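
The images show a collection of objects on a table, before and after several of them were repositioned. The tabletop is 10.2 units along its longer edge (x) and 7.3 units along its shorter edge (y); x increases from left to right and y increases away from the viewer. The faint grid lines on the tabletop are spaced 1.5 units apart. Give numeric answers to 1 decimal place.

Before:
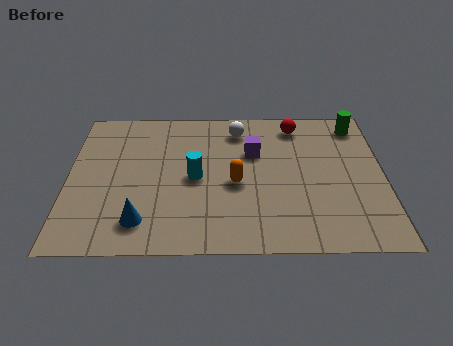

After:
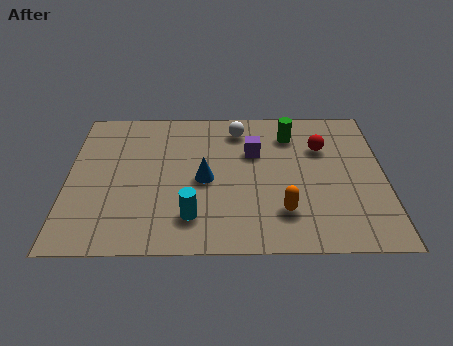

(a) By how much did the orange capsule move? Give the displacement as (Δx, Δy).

(1.5, -1.4)

From the two frames, the orange capsule sits at roughly (5.4, 3.2) before and (6.9, 1.8) after.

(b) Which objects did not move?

the purple cube and the white sphere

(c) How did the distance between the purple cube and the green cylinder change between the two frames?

-2.2

They were about 3.7 units apart before and 1.5 after — 2.2 units closer together.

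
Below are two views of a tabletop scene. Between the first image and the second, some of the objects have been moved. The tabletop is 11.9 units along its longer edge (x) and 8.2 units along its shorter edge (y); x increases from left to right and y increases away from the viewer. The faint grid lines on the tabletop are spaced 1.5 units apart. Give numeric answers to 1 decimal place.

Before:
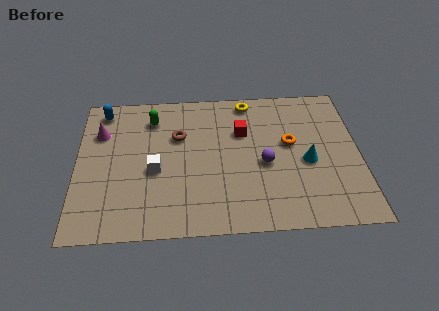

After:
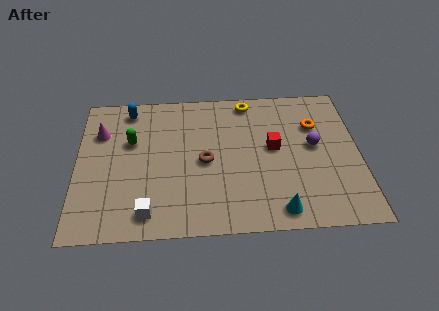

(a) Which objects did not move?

the magenta cone and the yellow torus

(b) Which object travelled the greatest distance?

the cyan cone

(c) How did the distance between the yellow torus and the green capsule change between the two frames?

+1.2

They were about 4.2 units apart before and 5.4 after — 1.2 units further apart.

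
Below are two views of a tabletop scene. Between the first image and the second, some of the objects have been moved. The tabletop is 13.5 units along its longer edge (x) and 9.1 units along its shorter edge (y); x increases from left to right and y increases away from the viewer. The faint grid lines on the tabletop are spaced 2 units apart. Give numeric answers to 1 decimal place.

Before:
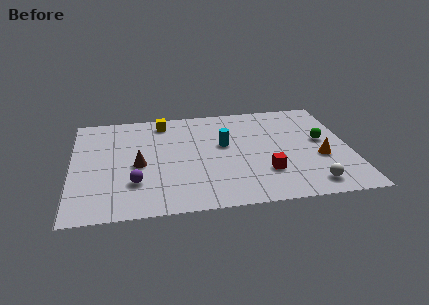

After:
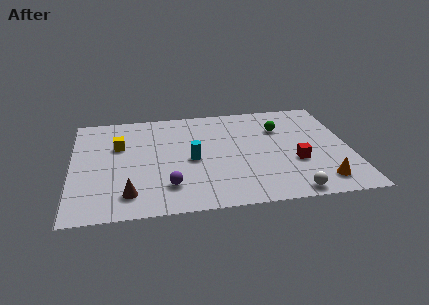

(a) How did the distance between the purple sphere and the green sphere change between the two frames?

-2.4

Before: roughly 9.5 units apart; after: 7.1. That's 2.4 units closer together.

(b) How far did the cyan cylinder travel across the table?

1.9

The cyan cylinder was near (7.4, 5.3) before and (5.8, 4.2) after, so it travelled √(1.6² + 1.1²) ≈ 1.9 units.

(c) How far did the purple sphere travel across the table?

1.7

The purple sphere was near (3.0, 2.6) before and (4.6, 2.1) after, so it travelled √(1.6² + 0.5²) ≈ 1.7 units.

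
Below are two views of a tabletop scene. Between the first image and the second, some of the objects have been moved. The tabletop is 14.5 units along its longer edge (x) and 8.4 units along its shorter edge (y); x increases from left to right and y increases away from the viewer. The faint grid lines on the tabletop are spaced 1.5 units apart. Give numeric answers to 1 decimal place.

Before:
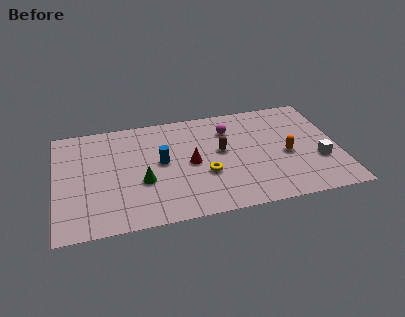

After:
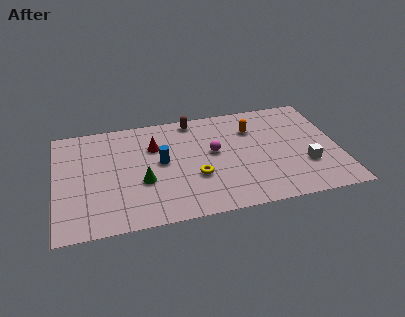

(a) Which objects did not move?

the green cone and the blue cylinder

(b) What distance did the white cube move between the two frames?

0.7

The white cube was near (13.4, 2.9) before and (12.7, 2.7) after, so it travelled √(0.7² + 0.2²) ≈ 0.7 units.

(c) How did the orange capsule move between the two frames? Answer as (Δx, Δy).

(-1.6, 2.4)

The orange capsule was at about (11.8, 3.7) and moved to about (10.2, 6.1).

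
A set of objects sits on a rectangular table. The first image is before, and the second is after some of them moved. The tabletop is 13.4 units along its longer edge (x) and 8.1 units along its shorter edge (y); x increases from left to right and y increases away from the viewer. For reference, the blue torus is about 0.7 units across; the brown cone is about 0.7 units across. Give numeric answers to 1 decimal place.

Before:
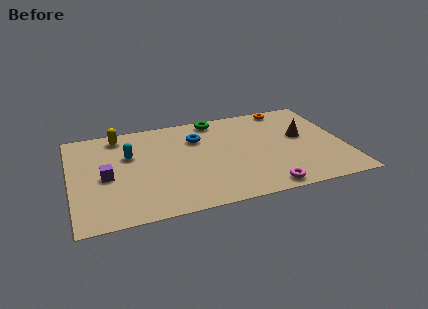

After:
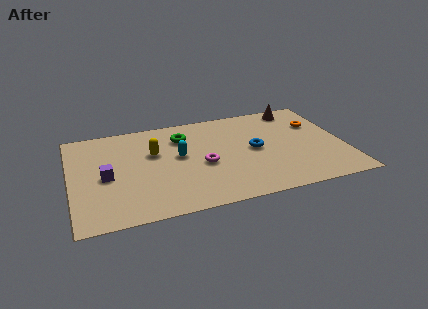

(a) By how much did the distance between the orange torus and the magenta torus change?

-0.6

The distance was about 6.7 in the first image and 6.1 in the second, so they moved 0.6 units closer together.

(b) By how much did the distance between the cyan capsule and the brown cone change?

-1.9

They were about 8.5 units apart before and 6.6 after — 1.9 units closer together.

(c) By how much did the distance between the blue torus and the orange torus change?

-1.3

The distance was about 4.8 in the first image and 3.5 in the second, so they moved 1.3 units closer together.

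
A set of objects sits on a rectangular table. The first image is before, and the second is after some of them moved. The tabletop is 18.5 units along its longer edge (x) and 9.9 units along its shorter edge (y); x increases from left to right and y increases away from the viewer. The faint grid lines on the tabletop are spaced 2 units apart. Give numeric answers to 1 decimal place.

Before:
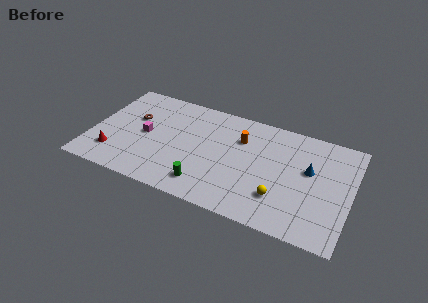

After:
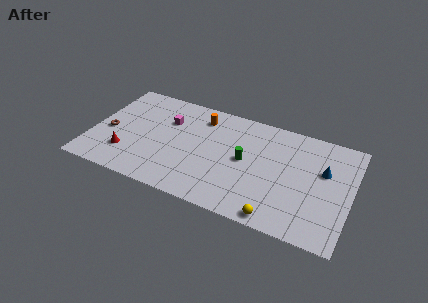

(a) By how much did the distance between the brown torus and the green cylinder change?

+2.6

They were about 7.2 units apart before and 9.8 after — 2.6 units further apart.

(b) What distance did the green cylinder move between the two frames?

4.1

The green cylinder was near (8.5, 1.8) before and (11.0, 5.1) after, so it travelled √(2.5² + 3.3²) ≈ 4.1 units.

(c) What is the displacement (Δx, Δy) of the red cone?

(0.9, 0.3)

From the two frames, the red cone sits at roughly (1.8, 2.3) before and (2.7, 2.6) after.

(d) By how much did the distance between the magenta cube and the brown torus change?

+3.1

They were about 1.6 units apart before and 4.7 after — 3.1 units further apart.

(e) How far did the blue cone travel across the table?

1.0

The blue cone was near (15.5, 5.9) before and (16.5, 6.2) after, so it travelled √(1.0² + 0.3²) ≈ 1.0 units.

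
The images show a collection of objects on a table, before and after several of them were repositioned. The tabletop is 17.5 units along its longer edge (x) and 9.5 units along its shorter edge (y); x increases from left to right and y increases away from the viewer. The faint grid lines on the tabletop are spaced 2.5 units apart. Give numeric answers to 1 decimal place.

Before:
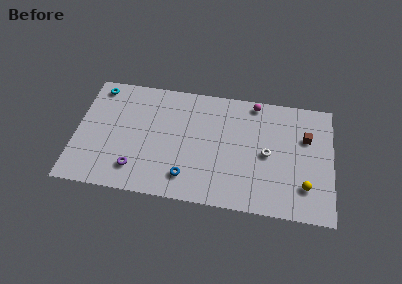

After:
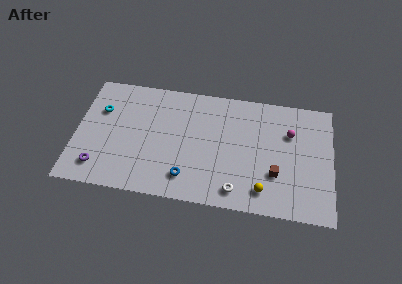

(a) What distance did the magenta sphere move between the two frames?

3.3

The magenta sphere was near (12.1, 8.6) before and (14.6, 6.5) after, so it travelled √(2.5² + 2.1²) ≈ 3.3 units.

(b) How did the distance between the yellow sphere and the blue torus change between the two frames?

-2.8

Before: roughly 8.0 units apart; after: 5.2. That's 2.8 units closer together.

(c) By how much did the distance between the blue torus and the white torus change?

-2.6

They were about 6.0 units apart before and 3.4 after — 2.6 units closer together.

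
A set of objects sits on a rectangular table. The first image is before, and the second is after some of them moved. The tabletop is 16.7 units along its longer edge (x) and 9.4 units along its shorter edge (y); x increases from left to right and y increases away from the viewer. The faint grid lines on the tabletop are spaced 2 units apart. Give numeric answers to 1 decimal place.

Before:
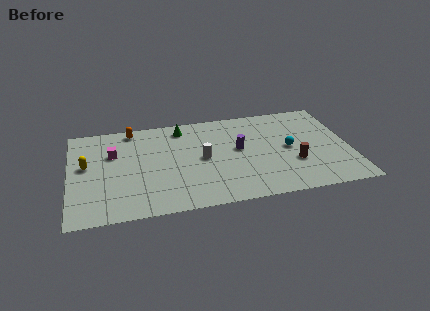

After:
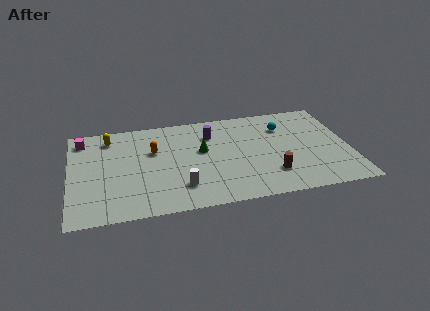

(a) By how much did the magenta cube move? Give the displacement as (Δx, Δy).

(-1.8, 1.7)

The magenta cube was at about (2.6, 6.2) and moved to about (0.8, 7.9).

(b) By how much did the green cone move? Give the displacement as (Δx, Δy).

(1.1, -2.5)

The green cone started near (6.8, 8.0) and ended near (7.9, 5.5).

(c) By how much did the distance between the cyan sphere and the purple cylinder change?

+1.4

The distance was about 3.0 in the first image and 4.4 in the second, so they moved 1.4 units further apart.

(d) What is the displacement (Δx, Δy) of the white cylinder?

(-1.4, -2.5)

The white cylinder started near (7.9, 4.7) and ended near (6.5, 2.2).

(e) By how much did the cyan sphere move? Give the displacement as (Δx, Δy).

(-0.2, 2.2)

The cyan sphere was at about (13.1, 4.7) and moved to about (12.9, 6.9).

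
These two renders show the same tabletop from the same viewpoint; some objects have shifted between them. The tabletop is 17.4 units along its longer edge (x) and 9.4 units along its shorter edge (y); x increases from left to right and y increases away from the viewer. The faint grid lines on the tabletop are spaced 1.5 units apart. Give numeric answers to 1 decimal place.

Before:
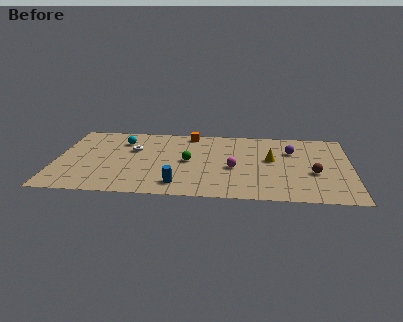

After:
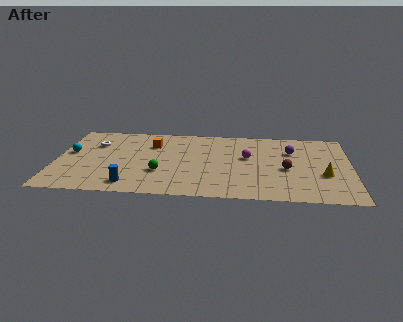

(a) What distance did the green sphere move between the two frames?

2.3

The green sphere moved from about (7.8, 4.7) to (6.2, 3.1), a distance of √(1.6² + 1.6²) ≈ 2.3.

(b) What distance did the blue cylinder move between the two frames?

2.8

From (7.3, 1.6) to (4.5, 1.4), the blue cylinder covered √(2.8² + 0.2²) ≈ 2.8 units.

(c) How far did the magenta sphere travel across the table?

1.7

From (10.5, 4.0) to (11.3, 5.5), the magenta sphere covered √(0.8² + 1.5²) ≈ 1.7 units.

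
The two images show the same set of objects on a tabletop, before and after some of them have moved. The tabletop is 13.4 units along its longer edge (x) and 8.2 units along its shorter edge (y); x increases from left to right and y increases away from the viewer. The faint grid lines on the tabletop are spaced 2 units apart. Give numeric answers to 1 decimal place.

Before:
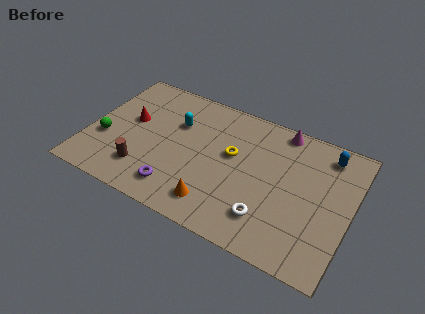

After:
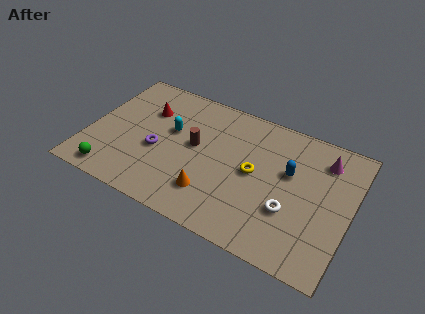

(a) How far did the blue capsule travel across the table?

2.5

From (11.9, 6.9) to (10.2, 5.0), the blue capsule covered √(1.7² + 1.9²) ≈ 2.5 units.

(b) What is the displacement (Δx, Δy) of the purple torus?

(-1.3, 1.9)

The purple torus was at about (4.9, 1.5) and moved to about (3.6, 3.4).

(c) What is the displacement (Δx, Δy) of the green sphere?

(0.7, -2.0)

The green sphere started near (0.9, 3.0) and ended near (1.6, 1.0).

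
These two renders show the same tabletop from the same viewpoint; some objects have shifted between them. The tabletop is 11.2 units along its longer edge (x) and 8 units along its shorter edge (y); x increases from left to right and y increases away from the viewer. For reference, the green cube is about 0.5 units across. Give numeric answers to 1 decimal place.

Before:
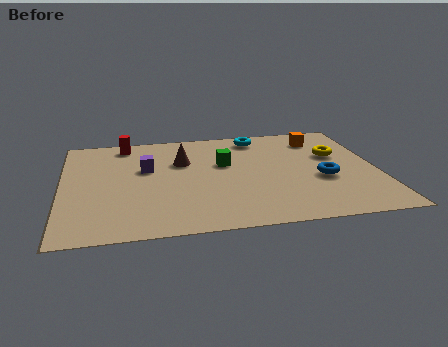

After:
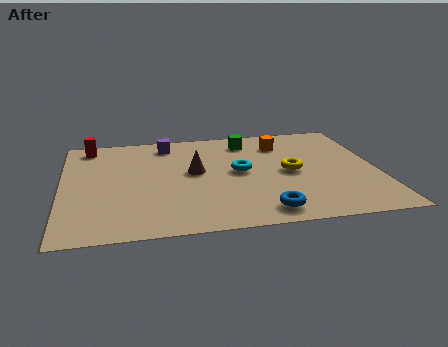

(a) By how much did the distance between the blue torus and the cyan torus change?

-1.1

They were about 4.3 units apart before and 3.2 after — 1.1 units closer together.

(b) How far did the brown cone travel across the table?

1.0

From (4.3, 5.3) to (4.7, 4.4), the brown cone covered √(0.4² + 0.9²) ≈ 1.0 units.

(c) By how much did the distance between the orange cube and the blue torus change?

+2.0

They were about 3.2 units apart before and 5.2 after — 2.0 units further apart.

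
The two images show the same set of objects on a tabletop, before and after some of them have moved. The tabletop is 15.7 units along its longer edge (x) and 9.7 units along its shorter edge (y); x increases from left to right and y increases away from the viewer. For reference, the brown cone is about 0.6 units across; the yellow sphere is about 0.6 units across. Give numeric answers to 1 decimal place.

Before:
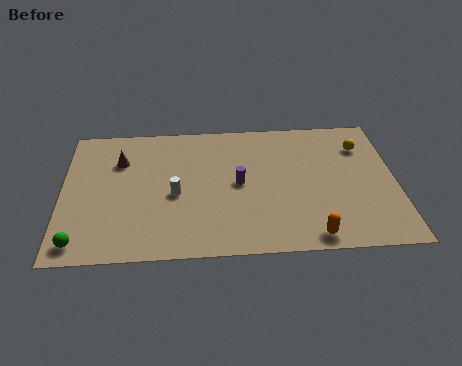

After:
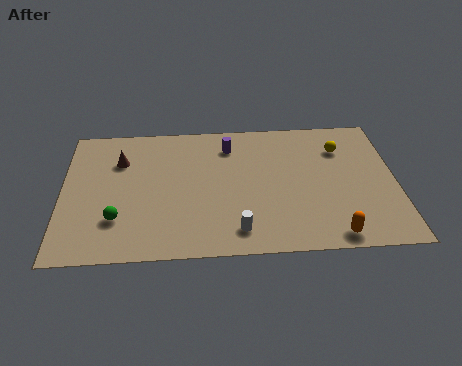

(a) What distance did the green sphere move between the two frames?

2.3

From (0.9, 1.2) to (2.6, 2.7), the green sphere covered √(1.7² + 1.5²) ≈ 2.3 units.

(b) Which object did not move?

the brown cone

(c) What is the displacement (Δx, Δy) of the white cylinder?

(2.9, -2.7)

The white cylinder was at about (5.3, 4.3) and moved to about (8.2, 1.6).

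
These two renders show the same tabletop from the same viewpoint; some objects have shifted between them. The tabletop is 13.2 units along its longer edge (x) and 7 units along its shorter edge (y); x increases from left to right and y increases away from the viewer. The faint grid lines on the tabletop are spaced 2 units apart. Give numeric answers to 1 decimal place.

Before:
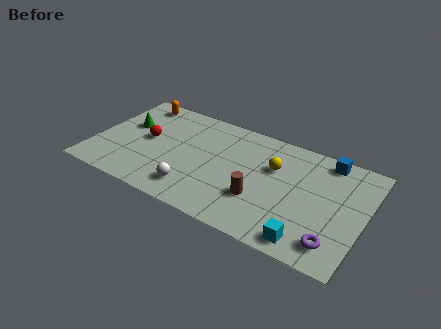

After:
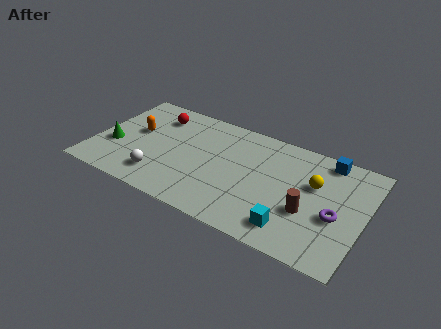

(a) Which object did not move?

the blue cube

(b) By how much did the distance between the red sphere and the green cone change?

+2.1

They were about 1.3 units apart before and 3.4 after — 2.1 units further apart.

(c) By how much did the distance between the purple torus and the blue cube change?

-1.6

The distance was about 5.0 in the first image and 3.4 in the second, so they moved 1.6 units closer together.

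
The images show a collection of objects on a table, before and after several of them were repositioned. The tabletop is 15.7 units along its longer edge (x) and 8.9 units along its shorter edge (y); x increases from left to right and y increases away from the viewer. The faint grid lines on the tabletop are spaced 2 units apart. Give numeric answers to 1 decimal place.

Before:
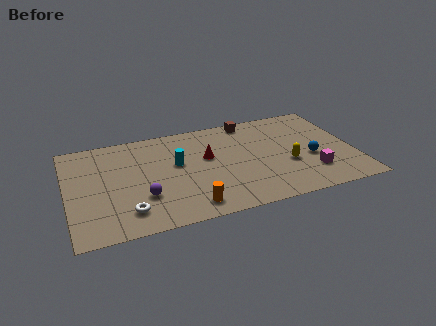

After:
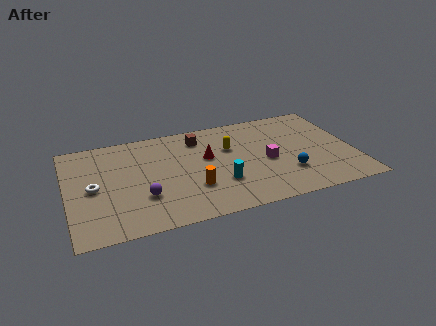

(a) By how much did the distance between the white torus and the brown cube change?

-2.8

They were about 9.5 units apart before and 6.7 after — 2.8 units closer together.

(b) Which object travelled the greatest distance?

the yellow capsule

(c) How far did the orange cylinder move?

1.5

From (6.4, 1.3) to (6.7, 2.8), the orange cylinder covered √(0.3² + 1.5²) ≈ 1.5 units.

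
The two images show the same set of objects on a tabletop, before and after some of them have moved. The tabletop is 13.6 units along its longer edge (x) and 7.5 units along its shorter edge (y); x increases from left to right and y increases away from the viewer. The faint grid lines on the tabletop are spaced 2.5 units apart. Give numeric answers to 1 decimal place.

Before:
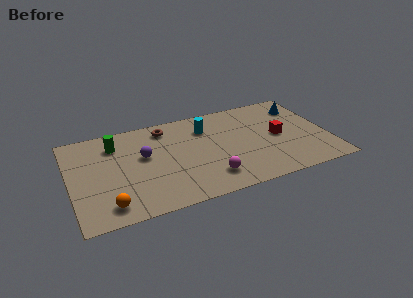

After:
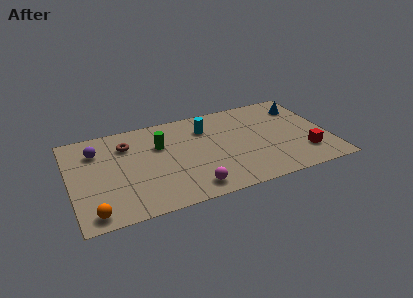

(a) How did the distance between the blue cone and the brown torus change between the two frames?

+2.1

They were about 7.3 units apart before and 9.4 after — 2.1 units further apart.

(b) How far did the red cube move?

2.2

From (11.0, 3.7) to (12.2, 1.9), the red cube covered √(1.2² + 1.8²) ≈ 2.2 units.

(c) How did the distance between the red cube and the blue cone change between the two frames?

+1.3

Before: roughly 2.6 units apart; after: 3.9. That's 1.3 units further apart.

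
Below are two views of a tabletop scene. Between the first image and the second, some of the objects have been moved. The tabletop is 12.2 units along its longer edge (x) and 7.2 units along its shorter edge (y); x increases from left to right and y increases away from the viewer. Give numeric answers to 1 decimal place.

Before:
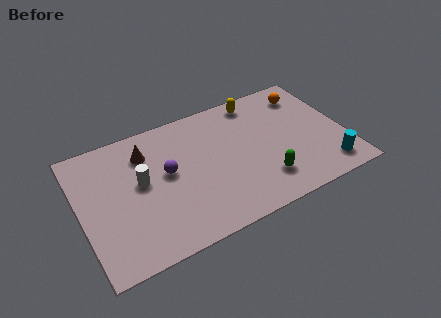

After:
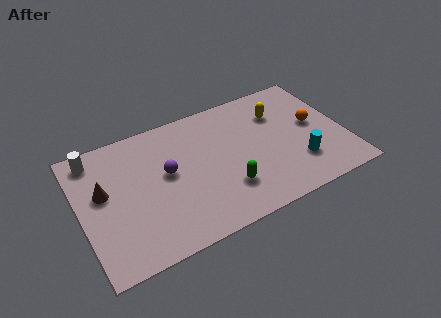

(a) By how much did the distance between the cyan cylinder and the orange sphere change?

-2.5

They were about 4.6 units apart before and 2.1 after — 2.5 units closer together.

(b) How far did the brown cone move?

2.5

From (3.2, 5.5) to (1.1, 4.2), the brown cone covered √(2.1² + 1.3²) ≈ 2.5 units.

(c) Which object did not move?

the purple sphere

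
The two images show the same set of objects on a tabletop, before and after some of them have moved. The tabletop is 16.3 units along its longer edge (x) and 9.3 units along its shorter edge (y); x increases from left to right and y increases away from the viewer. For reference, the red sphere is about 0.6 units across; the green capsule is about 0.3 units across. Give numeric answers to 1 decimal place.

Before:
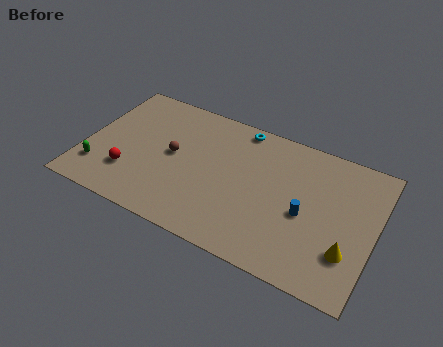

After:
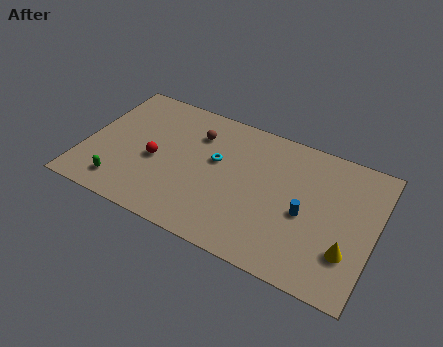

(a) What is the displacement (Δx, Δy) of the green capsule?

(1.4, -0.6)

The green capsule started near (1.0, 2.2) and ended near (2.4, 1.6).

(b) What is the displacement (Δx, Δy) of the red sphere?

(1.3, 1.5)

The red sphere started near (2.7, 2.6) and ended near (4.0, 4.1).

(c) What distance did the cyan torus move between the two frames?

3.1

The cyan torus moved from about (8.3, 8.4) to (7.3, 5.5), a distance of √(1.0² + 2.9²) ≈ 3.1.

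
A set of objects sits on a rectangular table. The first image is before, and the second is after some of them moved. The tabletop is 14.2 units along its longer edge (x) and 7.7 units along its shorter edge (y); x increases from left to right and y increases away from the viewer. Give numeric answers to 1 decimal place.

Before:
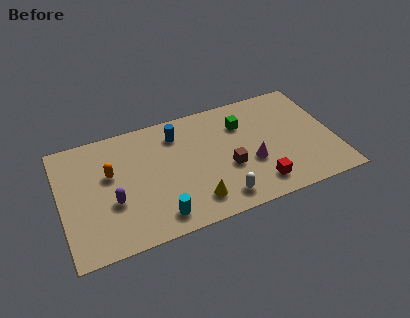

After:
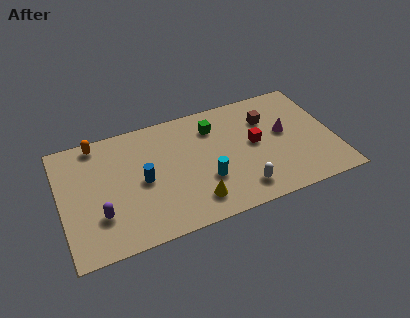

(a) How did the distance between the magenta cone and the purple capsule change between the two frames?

+2.8

Before: roughly 7.2 units apart; after: 10.0. That's 2.8 units further apart.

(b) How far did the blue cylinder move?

3.1

The blue cylinder was near (6.2, 6.1) before and (4.2, 3.7) after, so it travelled √(2.0² + 2.4²) ≈ 3.1 units.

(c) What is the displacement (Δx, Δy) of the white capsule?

(1.1, 0.2)

From the two frames, the white capsule sits at roughly (8.0, 1.2) before and (9.1, 1.4) after.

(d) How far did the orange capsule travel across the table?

2.3

The orange capsule moved from about (2.6, 4.7) to (2.1, 6.9), a distance of √(0.5² + 2.2²) ≈ 2.3.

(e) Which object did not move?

the yellow cone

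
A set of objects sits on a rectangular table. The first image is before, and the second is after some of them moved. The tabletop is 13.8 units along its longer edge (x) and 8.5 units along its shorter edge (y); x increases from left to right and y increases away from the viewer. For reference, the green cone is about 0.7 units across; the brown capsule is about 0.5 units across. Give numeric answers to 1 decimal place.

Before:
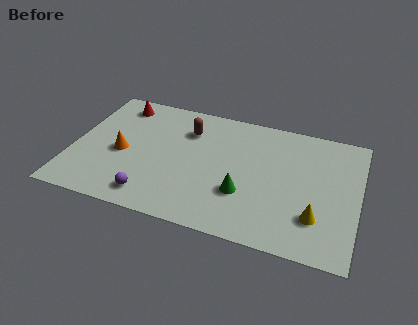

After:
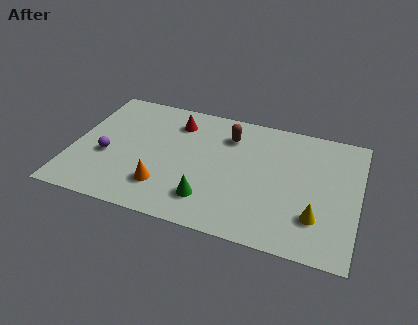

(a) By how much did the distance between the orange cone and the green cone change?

-3.9

The distance was about 6.1 in the first image and 2.2 in the second, so they moved 3.9 units closer together.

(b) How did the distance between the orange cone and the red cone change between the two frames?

+1.2

The distance was about 3.4 in the first image and 4.6 in the second, so they moved 1.2 units further apart.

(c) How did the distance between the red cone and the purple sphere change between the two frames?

-1.8

They were about 6.3 units apart before and 4.5 after — 1.8 units closer together.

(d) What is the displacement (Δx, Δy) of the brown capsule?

(2.0, 0.2)

The brown capsule was at about (5.4, 6.3) and moved to about (7.4, 6.5).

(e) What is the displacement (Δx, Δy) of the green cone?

(-1.6, -0.9)

The green cone was at about (8.4, 2.8) and moved to about (6.8, 1.9).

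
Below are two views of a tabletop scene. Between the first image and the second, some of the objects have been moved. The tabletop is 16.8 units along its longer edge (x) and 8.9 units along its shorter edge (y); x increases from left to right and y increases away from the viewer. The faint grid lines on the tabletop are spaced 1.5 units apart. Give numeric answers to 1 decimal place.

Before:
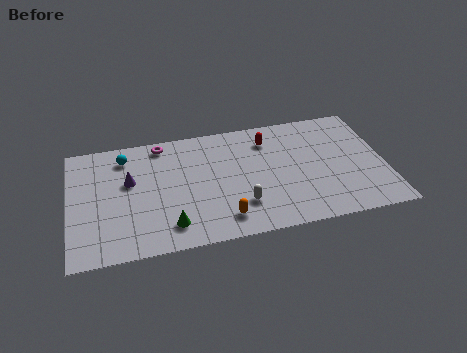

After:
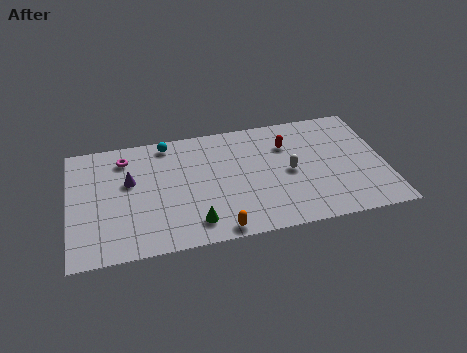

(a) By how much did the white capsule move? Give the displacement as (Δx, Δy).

(2.7, 1.9)

From the two frames, the white capsule sits at roughly (9.0, 2.4) before and (11.7, 4.3) after.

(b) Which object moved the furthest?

the white capsule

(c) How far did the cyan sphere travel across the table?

2.4

The cyan sphere moved from about (3.0, 7.3) to (5.3, 7.9), a distance of √(2.3² + 0.6²) ≈ 2.4.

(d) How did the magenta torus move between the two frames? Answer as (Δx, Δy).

(-2.0, -0.7)

The magenta torus was at about (5.0, 7.9) and moved to about (3.0, 7.2).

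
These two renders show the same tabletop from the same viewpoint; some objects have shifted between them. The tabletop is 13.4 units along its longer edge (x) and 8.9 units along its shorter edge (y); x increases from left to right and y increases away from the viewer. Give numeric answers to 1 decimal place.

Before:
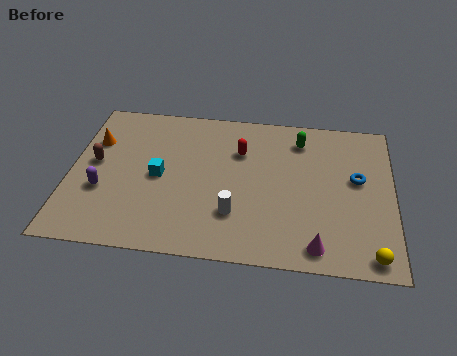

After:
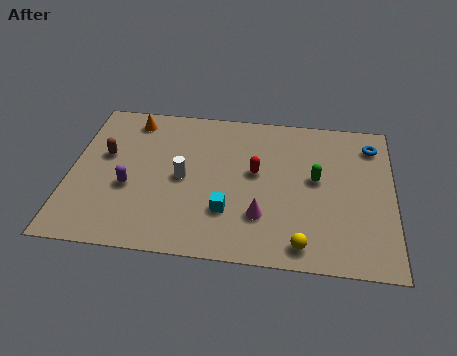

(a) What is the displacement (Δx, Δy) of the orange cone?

(1.5, 1.5)

The orange cone started near (0.9, 6.1) and ended near (2.4, 7.6).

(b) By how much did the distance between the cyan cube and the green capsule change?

-2.2

Before: roughly 6.5 units apart; after: 4.3. That's 2.2 units closer together.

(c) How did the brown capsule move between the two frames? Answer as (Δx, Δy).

(0.4, 0.5)

The brown capsule started near (1.0, 4.8) and ended near (1.4, 5.3).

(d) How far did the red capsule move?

1.4

The red capsule was near (7.0, 6.2) before and (7.7, 5.0) after, so it travelled √(0.7² + 1.2²) ≈ 1.4 units.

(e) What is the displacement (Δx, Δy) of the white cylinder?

(-2.2, 1.8)

The white cylinder was at about (6.9, 2.5) and moved to about (4.7, 4.3).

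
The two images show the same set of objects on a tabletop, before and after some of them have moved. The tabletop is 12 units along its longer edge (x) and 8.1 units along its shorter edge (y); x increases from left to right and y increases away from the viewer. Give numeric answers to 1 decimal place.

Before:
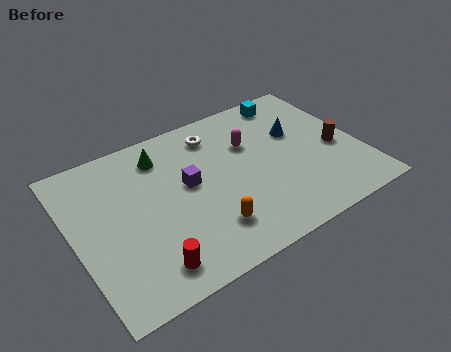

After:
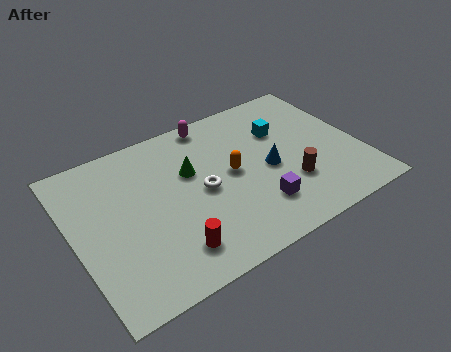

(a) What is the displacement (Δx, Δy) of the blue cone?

(-1.5, -1.4)

The blue cone started near (9.6, 5.1) and ended near (8.1, 3.7).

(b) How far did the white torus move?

2.9

The white torus was near (6.3, 6.6) before and (5.3, 3.9) after, so it travelled √(1.0² + 2.7²) ≈ 2.9 units.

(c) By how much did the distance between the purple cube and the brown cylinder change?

-4.7

Before: roughly 6.3 units apart; after: 1.6. That's 4.7 units closer together.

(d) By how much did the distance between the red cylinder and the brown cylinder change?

-3.4

Before: roughly 8.7 units apart; after: 5.3. That's 3.4 units closer together.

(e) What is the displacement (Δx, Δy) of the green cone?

(1.0, -1.4)

From the two frames, the green cone sits at roughly (4.0, 6.5) before and (5.0, 5.1) after.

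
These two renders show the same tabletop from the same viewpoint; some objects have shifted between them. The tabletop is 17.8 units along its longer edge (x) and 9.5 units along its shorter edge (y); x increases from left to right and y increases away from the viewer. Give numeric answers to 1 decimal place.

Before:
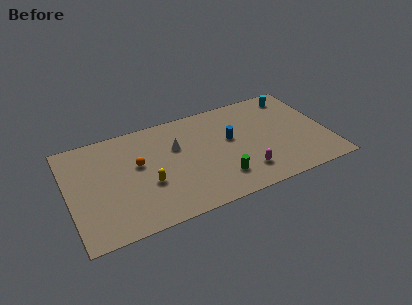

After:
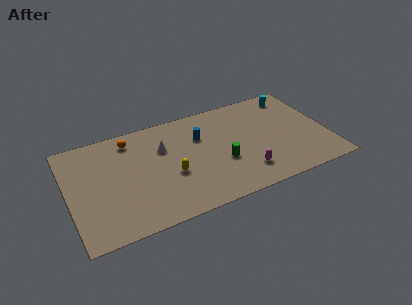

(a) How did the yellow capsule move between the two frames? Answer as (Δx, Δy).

(1.6, 0.2)

The yellow capsule started near (5.3, 3.6) and ended near (6.9, 3.8).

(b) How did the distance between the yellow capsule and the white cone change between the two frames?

-0.8

They were about 3.4 units apart before and 2.6 after — 0.8 units closer together.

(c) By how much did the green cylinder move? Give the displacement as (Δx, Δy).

(0.3, 1.4)

From the two frames, the green cylinder sits at roughly (10.1, 2.2) before and (10.4, 3.6) after.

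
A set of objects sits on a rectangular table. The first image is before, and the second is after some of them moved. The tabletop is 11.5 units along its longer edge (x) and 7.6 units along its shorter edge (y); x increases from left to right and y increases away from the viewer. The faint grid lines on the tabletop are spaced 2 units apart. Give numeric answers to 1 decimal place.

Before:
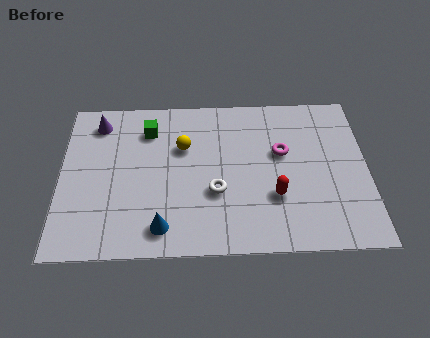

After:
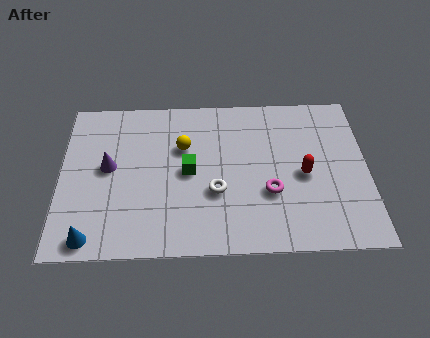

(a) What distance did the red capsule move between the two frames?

1.5

The red capsule was near (8.0, 2.5) before and (9.1, 3.5) after, so it travelled √(1.1² + 1.0²) ≈ 1.5 units.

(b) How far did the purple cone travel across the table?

2.2

From (1.4, 6.3) to (1.8, 4.1), the purple cone covered √(0.4² + 2.2²) ≈ 2.2 units.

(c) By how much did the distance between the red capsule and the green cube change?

-1.5

The distance was about 5.8 in the first image and 4.3 in the second, so they moved 1.5 units closer together.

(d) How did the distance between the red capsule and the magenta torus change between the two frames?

-0.6

The distance was about 2.1 in the first image and 1.5 in the second, so they moved 0.6 units closer together.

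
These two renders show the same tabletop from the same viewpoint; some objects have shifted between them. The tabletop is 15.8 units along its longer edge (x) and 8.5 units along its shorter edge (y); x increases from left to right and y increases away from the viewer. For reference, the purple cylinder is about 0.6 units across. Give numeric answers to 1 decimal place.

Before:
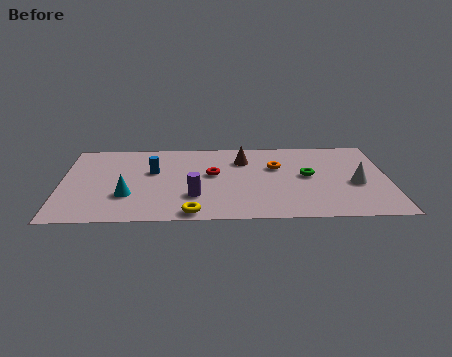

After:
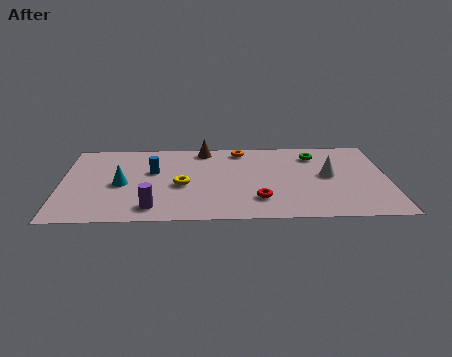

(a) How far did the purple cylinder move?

2.3

The purple cylinder moved from about (6.4, 2.5) to (4.4, 1.4), a distance of √(2.0² + 1.1²) ≈ 2.3.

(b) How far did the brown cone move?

2.2

From (8.8, 6.3) to (6.9, 7.5), the brown cone covered √(1.9² + 1.2²) ≈ 2.2 units.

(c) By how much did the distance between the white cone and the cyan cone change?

-1.0

Before: roughly 11.0 units apart; after: 10.0. That's 1.0 units closer together.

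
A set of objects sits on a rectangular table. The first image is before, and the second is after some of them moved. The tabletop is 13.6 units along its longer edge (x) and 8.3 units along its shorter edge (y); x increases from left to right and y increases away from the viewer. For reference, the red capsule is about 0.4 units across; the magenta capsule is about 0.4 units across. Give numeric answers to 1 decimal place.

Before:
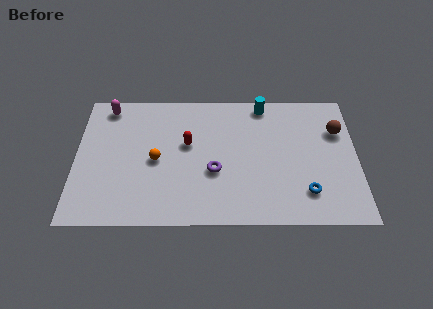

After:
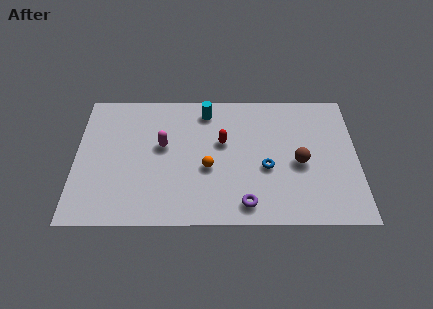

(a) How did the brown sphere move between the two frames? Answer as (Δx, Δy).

(-1.9, -2.0)

From the two frames, the brown sphere sits at roughly (12.7, 5.7) before and (10.8, 3.7) after.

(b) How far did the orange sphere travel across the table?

2.5

From (3.9, 3.9) to (6.4, 3.4), the orange sphere covered √(2.5² + 0.5²) ≈ 2.5 units.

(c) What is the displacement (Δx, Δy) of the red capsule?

(1.7, 0.1)

The red capsule started near (5.4, 4.9) and ended near (7.1, 5.0).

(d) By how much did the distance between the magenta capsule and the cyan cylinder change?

-4.6

They were about 7.6 units apart before and 3.0 after — 4.6 units closer together.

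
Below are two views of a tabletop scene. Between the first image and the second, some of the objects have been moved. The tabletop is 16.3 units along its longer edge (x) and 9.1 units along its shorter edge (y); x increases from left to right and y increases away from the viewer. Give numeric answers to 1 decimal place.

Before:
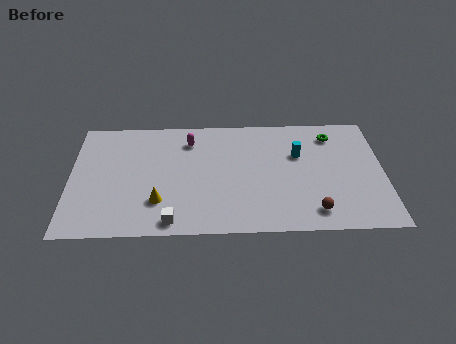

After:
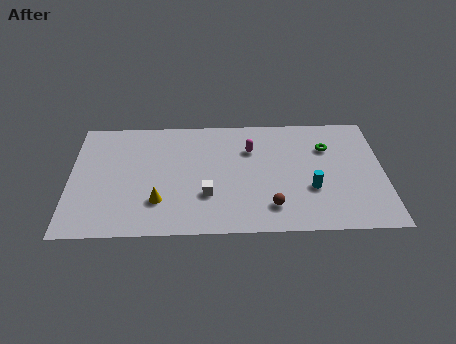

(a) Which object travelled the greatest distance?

the magenta capsule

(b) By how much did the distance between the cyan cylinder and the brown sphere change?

-2.0

Before: roughly 4.5 units apart; after: 2.5. That's 2.0 units closer together.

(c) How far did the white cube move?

2.6

From (5.3, 1.0) to (7.1, 2.9), the white cube covered √(1.8² + 1.9²) ≈ 2.6 units.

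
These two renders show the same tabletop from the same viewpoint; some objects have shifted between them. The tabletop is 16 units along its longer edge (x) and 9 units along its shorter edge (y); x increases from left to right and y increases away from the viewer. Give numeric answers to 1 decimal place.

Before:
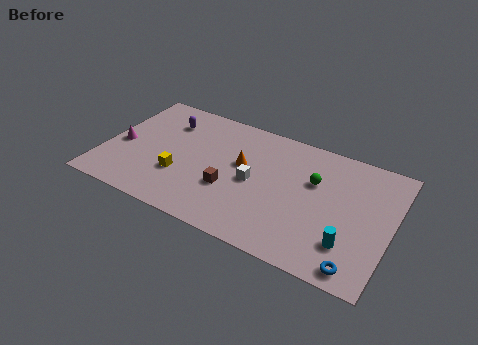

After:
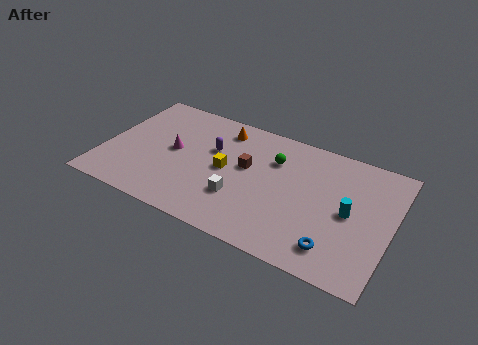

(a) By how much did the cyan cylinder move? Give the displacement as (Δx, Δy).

(-0.2, 2.1)

The cyan cylinder was at about (13.9, 2.3) and moved to about (13.7, 4.4).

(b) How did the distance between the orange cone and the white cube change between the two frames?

+3.7

They were about 1.3 units apart before and 5.0 after — 3.7 units further apart.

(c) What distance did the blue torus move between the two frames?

1.5

The blue torus was near (14.5, 1.0) before and (13.2, 1.7) after, so it travelled √(1.3² + 0.7²) ≈ 1.5 units.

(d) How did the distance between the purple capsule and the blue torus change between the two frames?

-4.5

They were about 12.8 units apart before and 8.3 after — 4.5 units closer together.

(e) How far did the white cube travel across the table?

1.6

The white cube was near (8.4, 4.3) before and (7.8, 2.8) after, so it travelled √(0.6² + 1.5²) ≈ 1.6 units.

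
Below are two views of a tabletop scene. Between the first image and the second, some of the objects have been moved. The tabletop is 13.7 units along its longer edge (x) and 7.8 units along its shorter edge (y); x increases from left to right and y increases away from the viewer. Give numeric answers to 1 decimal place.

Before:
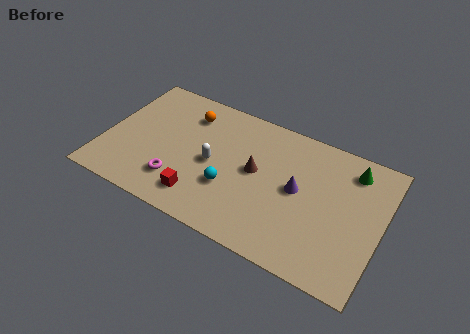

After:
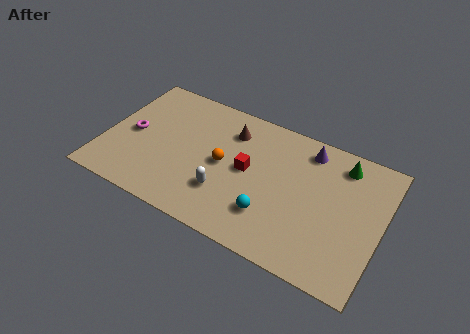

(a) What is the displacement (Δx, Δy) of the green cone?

(-0.5, 0.1)

From the two frames, the green cone sits at roughly (12.0, 6.4) before and (11.5, 6.5) after.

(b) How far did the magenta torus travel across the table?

3.2

From (3.9, 1.9) to (1.3, 3.8), the magenta torus covered √(2.6² + 1.9²) ≈ 3.2 units.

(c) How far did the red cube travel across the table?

3.3

From (5.1, 1.5) to (7.1, 4.1), the red cube covered √(2.0² + 2.6²) ≈ 3.3 units.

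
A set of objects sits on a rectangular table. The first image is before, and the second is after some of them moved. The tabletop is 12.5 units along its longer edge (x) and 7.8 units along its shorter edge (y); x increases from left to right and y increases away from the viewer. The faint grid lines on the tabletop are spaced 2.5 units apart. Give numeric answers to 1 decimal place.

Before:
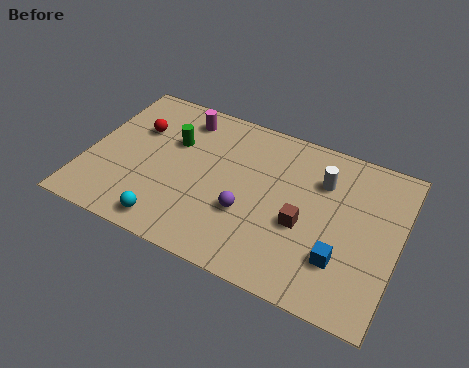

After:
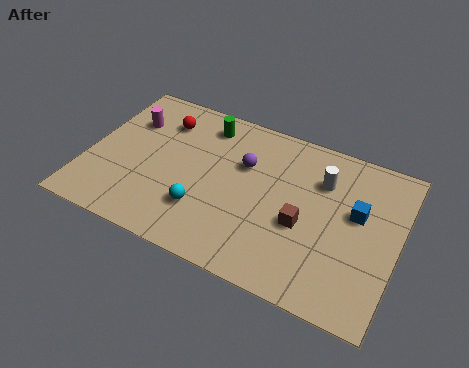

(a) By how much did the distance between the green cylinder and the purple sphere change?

-1.7

The distance was about 4.0 in the first image and 2.3 in the second, so they moved 1.7 units closer together.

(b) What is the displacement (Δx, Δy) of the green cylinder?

(1.1, 1.4)

The green cylinder started near (3.3, 5.1) and ended near (4.4, 6.5).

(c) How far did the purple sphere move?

2.3

The purple sphere moved from about (6.6, 2.8) to (6.2, 5.1), a distance of √(0.4² + 2.3²) ≈ 2.3.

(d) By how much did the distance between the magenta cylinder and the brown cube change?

+1.5

They were about 6.2 units apart before and 7.7 after — 1.5 units further apart.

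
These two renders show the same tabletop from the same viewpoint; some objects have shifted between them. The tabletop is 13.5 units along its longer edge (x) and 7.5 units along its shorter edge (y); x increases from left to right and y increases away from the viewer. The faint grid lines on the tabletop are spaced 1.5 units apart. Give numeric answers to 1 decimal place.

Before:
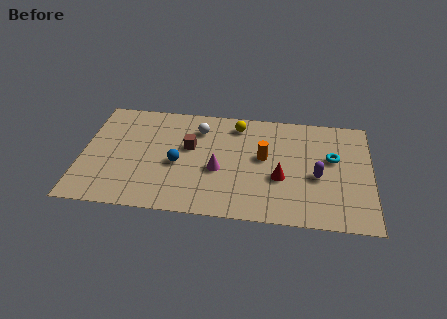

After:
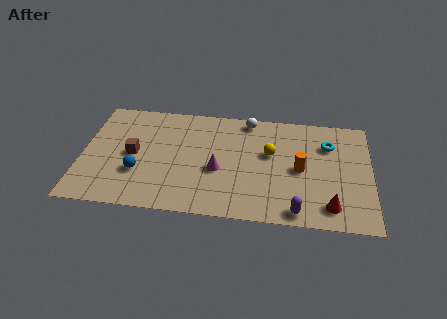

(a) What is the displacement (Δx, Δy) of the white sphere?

(2.3, 0.9)

From the two frames, the white sphere sits at roughly (5.4, 5.8) before and (7.7, 6.7) after.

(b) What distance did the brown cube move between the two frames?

2.7

The brown cube moved from about (5.0, 4.5) to (2.4, 3.7), a distance of √(2.6² + 0.8²) ≈ 2.7.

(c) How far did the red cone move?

2.8

From (9.3, 2.9) to (11.6, 1.3), the red cone covered √(2.3² + 1.6²) ≈ 2.8 units.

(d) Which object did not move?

the magenta cone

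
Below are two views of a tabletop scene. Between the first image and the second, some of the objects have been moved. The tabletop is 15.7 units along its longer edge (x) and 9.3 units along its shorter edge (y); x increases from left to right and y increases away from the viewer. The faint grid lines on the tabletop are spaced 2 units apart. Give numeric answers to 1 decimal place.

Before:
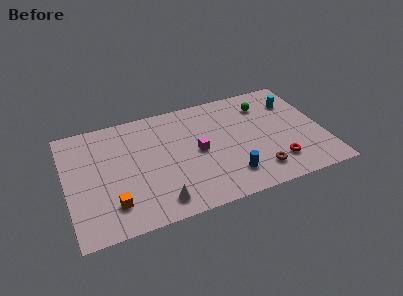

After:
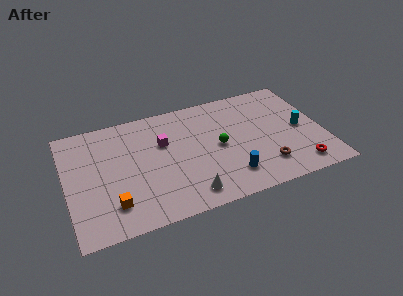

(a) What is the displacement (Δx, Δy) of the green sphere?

(-3.1, -2.6)

The green sphere was at about (12.4, 7.2) and moved to about (9.3, 4.6).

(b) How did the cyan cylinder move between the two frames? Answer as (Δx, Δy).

(0.2, -2.4)

From the two frames, the cyan cylinder sits at roughly (14.2, 6.9) before and (14.4, 4.5) after.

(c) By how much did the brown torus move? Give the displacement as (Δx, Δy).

(0.5, 0.3)

The brown torus was at about (11.4, 1.8) and moved to about (11.9, 2.1).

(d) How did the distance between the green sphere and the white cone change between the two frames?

-5.3

The distance was about 9.2 in the first image and 3.9 in the second, so they moved 5.3 units closer together.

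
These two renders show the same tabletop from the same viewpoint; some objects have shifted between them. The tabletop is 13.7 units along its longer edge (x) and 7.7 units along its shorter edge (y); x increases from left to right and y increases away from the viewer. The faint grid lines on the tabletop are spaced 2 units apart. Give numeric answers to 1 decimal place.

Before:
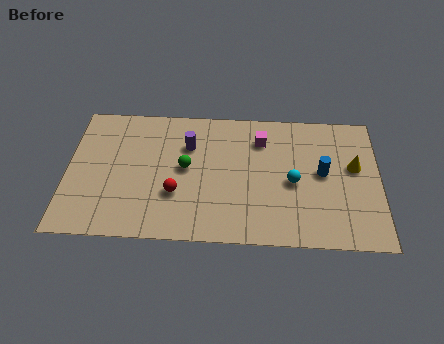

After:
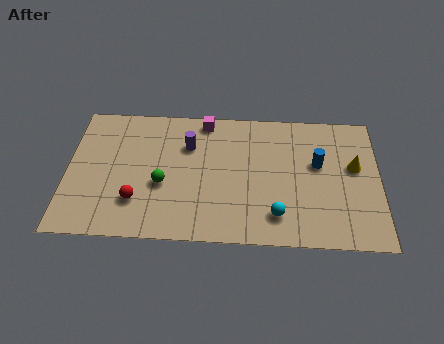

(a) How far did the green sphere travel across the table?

1.4

The green sphere was near (5.2, 4.1) before and (4.2, 3.1) after, so it travelled √(1.0² + 1.0²) ≈ 1.4 units.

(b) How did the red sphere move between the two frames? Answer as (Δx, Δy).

(-1.7, -0.5)

The red sphere was at about (4.8, 2.6) and moved to about (3.1, 2.1).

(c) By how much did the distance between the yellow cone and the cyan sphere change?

+1.6

They were about 2.9 units apart before and 4.5 after — 1.6 units further apart.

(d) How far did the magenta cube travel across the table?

2.7

From (8.5, 5.9) to (6.0, 6.9), the magenta cube covered √(2.5² + 1.0²) ≈ 2.7 units.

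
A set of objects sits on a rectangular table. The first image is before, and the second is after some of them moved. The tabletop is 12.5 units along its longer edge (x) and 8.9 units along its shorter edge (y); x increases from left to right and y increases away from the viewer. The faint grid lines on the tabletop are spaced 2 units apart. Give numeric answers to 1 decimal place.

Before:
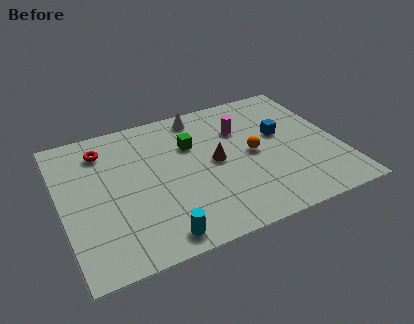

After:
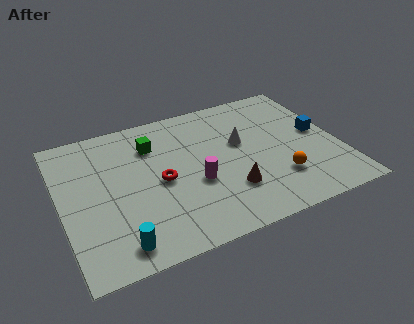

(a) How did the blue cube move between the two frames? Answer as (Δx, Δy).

(1.7, -0.5)

The blue cube was at about (10.0, 5.2) and moved to about (11.7, 4.7).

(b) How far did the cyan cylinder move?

1.7

The cyan cylinder was near (3.9, 1.0) before and (2.2, 1.2) after, so it travelled √(1.7² + 0.2²) ≈ 1.7 units.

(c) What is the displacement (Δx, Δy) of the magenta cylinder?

(-2.4, -2.7)

The magenta cylinder was at about (8.3, 6.2) and moved to about (5.9, 3.5).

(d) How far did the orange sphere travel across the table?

2.2

From (8.6, 4.4) to (9.5, 2.4), the orange sphere covered √(0.9² + 2.0²) ≈ 2.2 units.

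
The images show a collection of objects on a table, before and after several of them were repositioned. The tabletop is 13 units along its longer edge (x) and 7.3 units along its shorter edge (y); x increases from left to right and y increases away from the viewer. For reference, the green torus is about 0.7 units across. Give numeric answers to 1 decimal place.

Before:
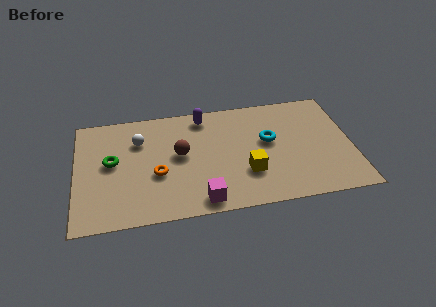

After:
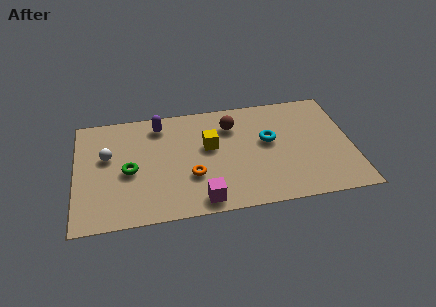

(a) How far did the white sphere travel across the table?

1.7

The white sphere was near (3.0, 5.2) before and (1.5, 4.4) after, so it travelled √(1.5² + 0.8²) ≈ 1.7 units.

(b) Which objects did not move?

the cyan torus and the magenta cube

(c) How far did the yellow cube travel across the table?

2.6

The yellow cube moved from about (8.0, 2.3) to (6.3, 4.3), a distance of √(1.7² + 2.0²) ≈ 2.6.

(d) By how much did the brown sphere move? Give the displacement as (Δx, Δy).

(2.5, 1.5)

From the two frames, the brown sphere sits at roughly (4.9, 4.0) before and (7.4, 5.5) after.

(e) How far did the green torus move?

1.1

The green torus was near (1.7, 4.0) before and (2.5, 3.3) after, so it travelled √(0.8² + 0.7²) ≈ 1.1 units.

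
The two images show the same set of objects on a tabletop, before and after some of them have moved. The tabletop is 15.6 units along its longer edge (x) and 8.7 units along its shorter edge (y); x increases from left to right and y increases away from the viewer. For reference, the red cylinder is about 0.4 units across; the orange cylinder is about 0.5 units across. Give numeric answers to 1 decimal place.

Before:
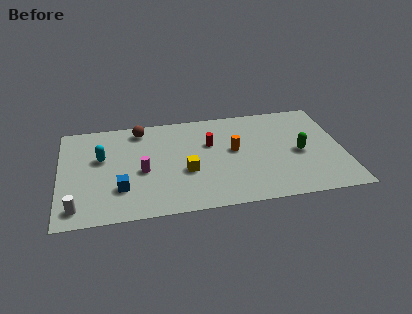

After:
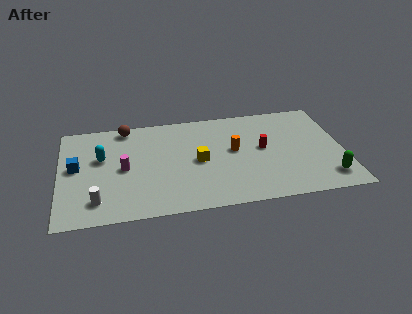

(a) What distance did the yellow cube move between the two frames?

1.1

The yellow cube moved from about (6.9, 3.4) to (7.6, 4.2), a distance of √(0.7² + 0.8²) ≈ 1.1.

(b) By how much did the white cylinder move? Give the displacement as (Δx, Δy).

(1.1, 0.4)

The white cylinder was at about (0.9, 1.3) and moved to about (2.0, 1.7).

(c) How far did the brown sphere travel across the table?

0.9

The brown sphere moved from about (4.5, 7.5) to (3.7, 7.8), a distance of √(0.8² + 0.3²) ≈ 0.9.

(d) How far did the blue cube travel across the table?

3.3

The blue cube moved from about (3.3, 2.5) to (0.9, 4.7), a distance of √(2.4² + 2.2²) ≈ 3.3.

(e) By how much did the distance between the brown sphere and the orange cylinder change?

+0.8

The distance was about 5.8 in the first image and 6.6 in the second, so they moved 0.8 units further apart.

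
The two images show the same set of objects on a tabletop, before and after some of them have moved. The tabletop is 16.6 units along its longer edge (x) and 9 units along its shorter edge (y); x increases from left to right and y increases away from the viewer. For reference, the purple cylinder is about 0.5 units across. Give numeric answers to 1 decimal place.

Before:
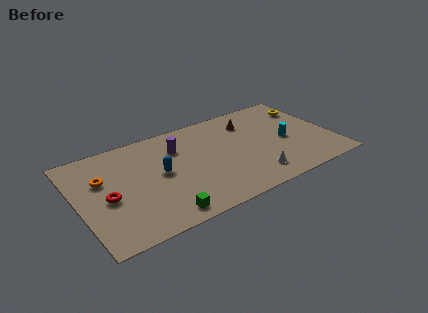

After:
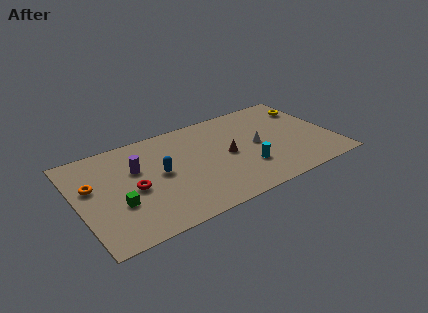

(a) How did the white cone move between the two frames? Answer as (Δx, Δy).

(0.7, 2.8)

The white cone was at about (11.0, 1.7) and moved to about (11.7, 4.5).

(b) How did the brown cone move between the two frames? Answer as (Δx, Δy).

(-1.9, -2.5)

The brown cone was at about (11.6, 6.9) and moved to about (9.7, 4.4).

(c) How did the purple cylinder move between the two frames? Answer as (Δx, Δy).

(-2.8, -0.7)

From the two frames, the purple cylinder sits at roughly (6.7, 6.5) before and (3.9, 5.8) after.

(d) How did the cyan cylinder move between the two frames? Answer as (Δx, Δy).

(-2.9, -1.4)

The cyan cylinder was at about (13.6, 4.1) and moved to about (10.7, 2.7).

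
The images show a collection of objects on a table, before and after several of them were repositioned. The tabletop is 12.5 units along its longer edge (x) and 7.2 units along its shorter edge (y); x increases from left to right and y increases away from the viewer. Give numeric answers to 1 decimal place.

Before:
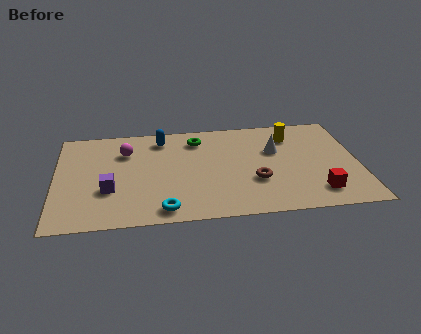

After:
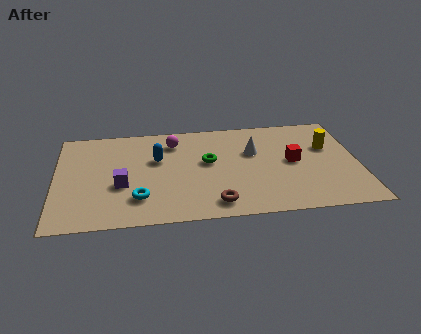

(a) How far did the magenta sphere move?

2.1

From (2.9, 5.2) to (4.9, 5.7), the magenta sphere covered √(2.0² + 0.5²) ≈ 2.1 units.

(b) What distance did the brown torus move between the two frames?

2.2

The brown torus moved from about (8.2, 2.5) to (6.5, 1.1), a distance of √(1.7² + 1.4²) ≈ 2.2.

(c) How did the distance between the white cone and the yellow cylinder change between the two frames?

+1.9

Before: roughly 1.2 units apart; after: 3.1. That's 1.9 units further apart.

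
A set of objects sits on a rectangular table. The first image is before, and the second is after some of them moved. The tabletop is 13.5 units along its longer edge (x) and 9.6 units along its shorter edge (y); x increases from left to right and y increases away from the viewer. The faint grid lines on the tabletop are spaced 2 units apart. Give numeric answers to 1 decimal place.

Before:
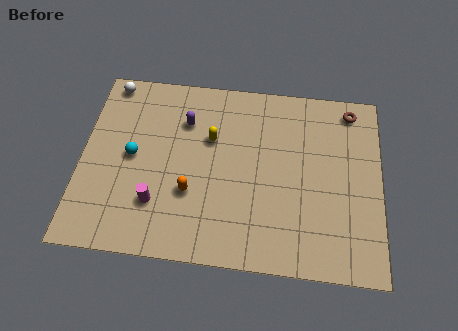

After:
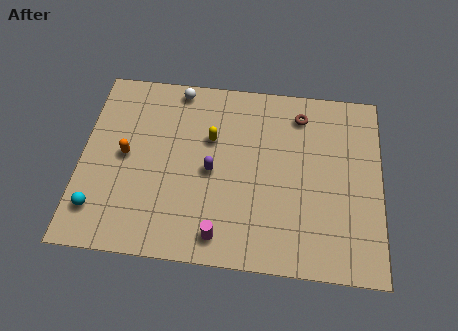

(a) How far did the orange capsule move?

3.4

From (5.0, 3.3) to (2.0, 4.9), the orange capsule covered √(3.0² + 1.6²) ≈ 3.4 units.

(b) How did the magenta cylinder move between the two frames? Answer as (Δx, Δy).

(2.9, -1.3)

From the two frames, the magenta cylinder sits at roughly (3.5, 2.6) before and (6.4, 1.3) after.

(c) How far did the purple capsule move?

2.8

The purple capsule moved from about (4.6, 7.0) to (5.9, 4.5), a distance of √(1.3² + 2.5²) ≈ 2.8.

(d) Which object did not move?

the yellow capsule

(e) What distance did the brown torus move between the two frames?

2.4

The brown torus was near (12.1, 8.4) before and (9.8, 7.9) after, so it travelled √(2.3² + 0.5²) ≈ 2.4 units.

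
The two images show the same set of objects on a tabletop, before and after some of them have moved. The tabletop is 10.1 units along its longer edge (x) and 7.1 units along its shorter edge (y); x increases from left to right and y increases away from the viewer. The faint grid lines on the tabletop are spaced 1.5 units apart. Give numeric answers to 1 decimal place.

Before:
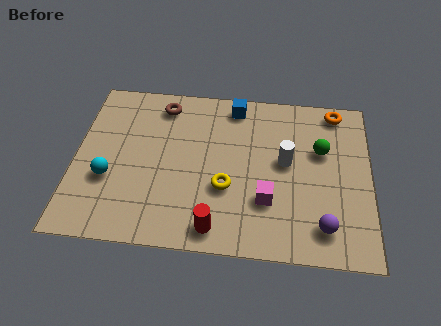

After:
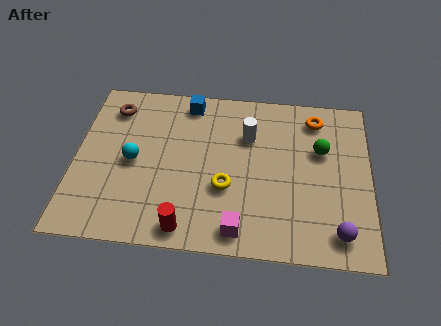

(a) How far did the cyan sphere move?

1.1

From (1.2, 2.6) to (2.0, 3.4), the cyan sphere covered √(0.8² + 0.8²) ≈ 1.1 units.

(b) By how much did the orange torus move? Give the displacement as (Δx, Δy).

(-0.7, -0.4)

The orange torus started near (8.9, 6.3) and ended near (8.2, 5.9).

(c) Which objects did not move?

the green sphere and the yellow torus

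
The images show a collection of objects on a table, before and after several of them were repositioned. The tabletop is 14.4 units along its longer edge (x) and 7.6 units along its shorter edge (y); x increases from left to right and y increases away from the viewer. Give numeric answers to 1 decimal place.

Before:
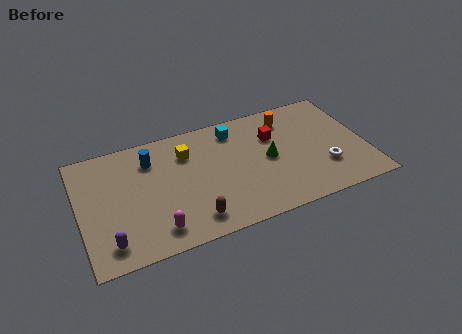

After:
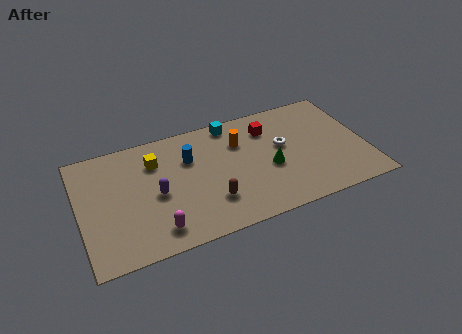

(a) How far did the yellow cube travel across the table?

1.6

The yellow cube moved from about (5.5, 5.6) to (3.9, 5.6), a distance of √(1.6² + 0.0²) ≈ 1.6.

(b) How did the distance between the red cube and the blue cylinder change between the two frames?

-2.1

They were about 6.2 units apart before and 4.1 after — 2.1 units closer together.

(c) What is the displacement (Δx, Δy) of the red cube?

(-0.2, 0.6)

The red cube was at about (9.9, 5.2) and moved to about (9.7, 5.8).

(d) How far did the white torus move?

2.8

The white torus moved from about (12.2, 2.3) to (10.3, 4.4), a distance of √(1.9² + 2.1²) ≈ 2.8.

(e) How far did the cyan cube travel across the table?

0.5

From (8.0, 6.3) to (7.9, 6.8), the cyan cube covered √(0.1² + 0.5²) ≈ 0.5 units.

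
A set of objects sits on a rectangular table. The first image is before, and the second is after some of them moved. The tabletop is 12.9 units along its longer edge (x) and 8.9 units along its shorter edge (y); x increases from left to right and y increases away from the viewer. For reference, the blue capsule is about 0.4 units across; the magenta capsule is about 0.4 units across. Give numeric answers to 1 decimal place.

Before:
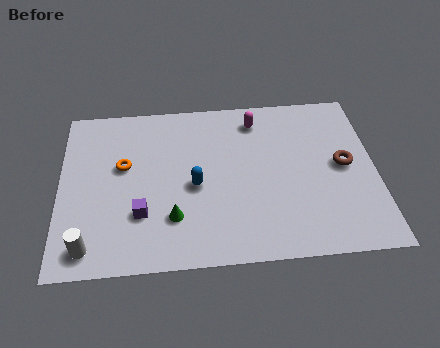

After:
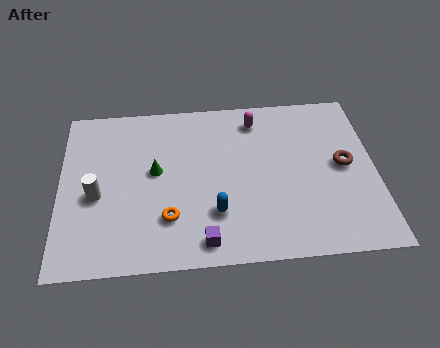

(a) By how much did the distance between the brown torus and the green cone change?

+0.4

The distance was about 7.3 in the first image and 7.7 in the second, so they moved 0.4 units further apart.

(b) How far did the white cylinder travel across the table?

2.6

The white cylinder was near (1.2, 1.2) before and (1.5, 3.8) after, so it travelled √(0.3² + 2.6²) ≈ 2.6 units.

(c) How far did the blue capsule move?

1.7

From (5.5, 4.0) to (6.3, 2.5), the blue capsule covered √(0.8² + 1.5²) ≈ 1.7 units.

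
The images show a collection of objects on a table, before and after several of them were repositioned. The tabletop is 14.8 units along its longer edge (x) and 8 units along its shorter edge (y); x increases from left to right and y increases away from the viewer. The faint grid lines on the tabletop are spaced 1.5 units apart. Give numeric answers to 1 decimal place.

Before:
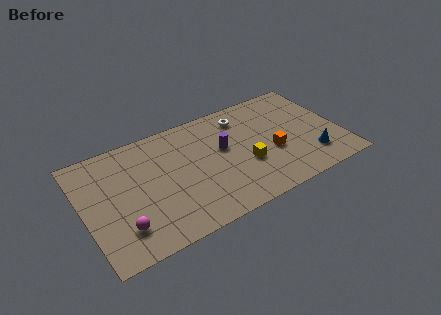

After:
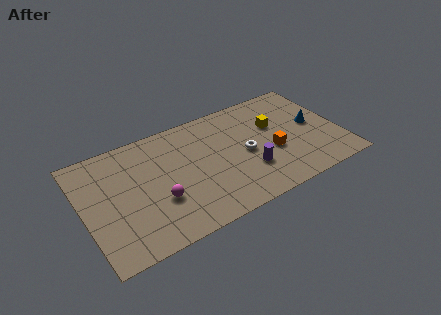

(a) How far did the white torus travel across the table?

2.7

From (9.5, 6.5) to (9.3, 3.8), the white torus covered √(0.2² + 2.7²) ≈ 2.7 units.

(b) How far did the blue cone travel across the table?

2.4

The blue cone moved from about (12.9, 1.9) to (13.4, 4.2), a distance of √(0.5² + 2.3²) ≈ 2.4.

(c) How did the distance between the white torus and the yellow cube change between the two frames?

-1.2

The distance was about 3.5 in the first image and 2.3 in the second, so they moved 1.2 units closer together.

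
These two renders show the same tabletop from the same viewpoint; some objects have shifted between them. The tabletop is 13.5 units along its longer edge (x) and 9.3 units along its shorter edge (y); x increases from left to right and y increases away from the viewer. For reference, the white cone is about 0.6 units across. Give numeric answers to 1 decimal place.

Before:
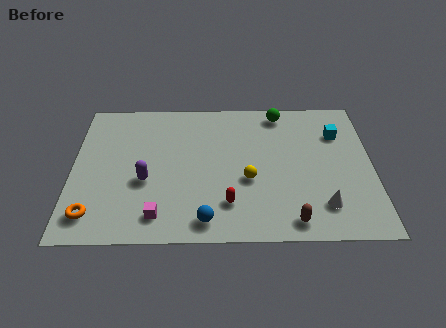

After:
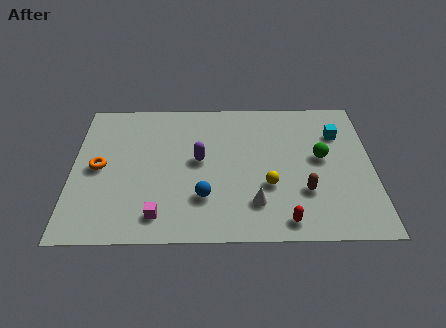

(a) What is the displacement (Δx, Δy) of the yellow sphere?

(0.9, -0.4)

From the two frames, the yellow sphere sits at roughly (7.9, 3.7) before and (8.8, 3.3) after.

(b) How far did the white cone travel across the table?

3.0

From (11.2, 2.0) to (8.2, 2.2), the white cone covered √(3.0² + 0.2²) ≈ 3.0 units.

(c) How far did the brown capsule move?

1.9

The brown capsule moved from about (9.8, 1.1) to (10.4, 2.9), a distance of √(0.6² + 1.8²) ≈ 1.9.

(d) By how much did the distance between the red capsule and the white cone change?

-2.5

The distance was about 4.2 in the first image and 1.7 in the second, so they moved 2.5 units closer together.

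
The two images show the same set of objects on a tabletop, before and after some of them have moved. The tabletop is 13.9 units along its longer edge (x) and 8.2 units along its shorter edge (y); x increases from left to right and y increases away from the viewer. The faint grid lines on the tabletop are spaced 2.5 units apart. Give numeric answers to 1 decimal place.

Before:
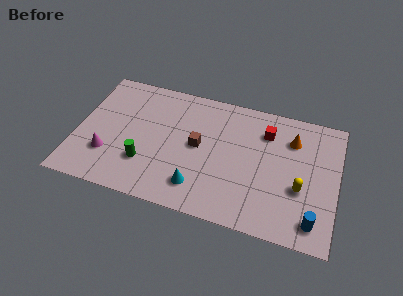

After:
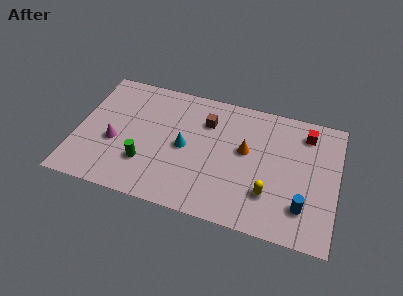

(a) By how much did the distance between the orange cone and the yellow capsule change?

-0.3

They were about 3.1 units apart before and 2.8 after — 0.3 units closer together.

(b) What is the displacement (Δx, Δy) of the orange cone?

(-2.4, -1.4)

The orange cone started near (11.4, 6.1) and ended near (9.0, 4.7).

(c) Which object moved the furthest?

the orange cone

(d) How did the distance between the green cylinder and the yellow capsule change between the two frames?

-1.6

They were about 8.2 units apart before and 6.6 after — 1.6 units closer together.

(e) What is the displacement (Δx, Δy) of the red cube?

(2.1, 0.5)

The red cube was at about (10.0, 6.2) and moved to about (12.1, 6.7).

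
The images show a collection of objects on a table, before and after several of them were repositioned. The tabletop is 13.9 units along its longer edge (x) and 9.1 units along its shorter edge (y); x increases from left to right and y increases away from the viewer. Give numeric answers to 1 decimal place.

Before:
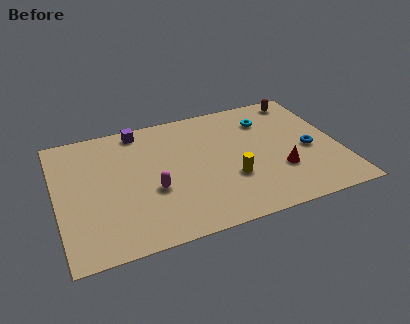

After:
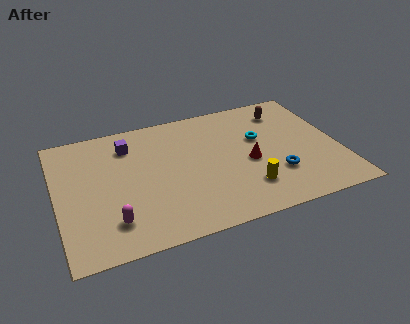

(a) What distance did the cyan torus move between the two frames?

1.4

The cyan torus was near (10.6, 6.9) before and (10.1, 5.6) after, so it travelled √(0.5² + 1.3²) ≈ 1.4 units.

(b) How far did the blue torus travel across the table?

2.2

The blue torus moved from about (12.4, 4.0) to (10.6, 2.7), a distance of √(1.8² + 1.3²) ≈ 2.2.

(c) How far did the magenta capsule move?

2.6

The magenta capsule was near (4.6, 3.5) before and (2.5, 2.0) after, so it travelled √(2.1² + 1.5²) ≈ 2.6 units.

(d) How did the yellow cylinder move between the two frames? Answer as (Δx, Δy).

(0.7, -0.9)

From the two frames, the yellow cylinder sits at roughly (8.4, 3.1) before and (9.1, 2.2) after.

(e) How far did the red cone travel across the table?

1.8

The red cone moved from about (10.8, 2.9) to (9.4, 4.0), a distance of √(1.4² + 1.1²) ≈ 1.8.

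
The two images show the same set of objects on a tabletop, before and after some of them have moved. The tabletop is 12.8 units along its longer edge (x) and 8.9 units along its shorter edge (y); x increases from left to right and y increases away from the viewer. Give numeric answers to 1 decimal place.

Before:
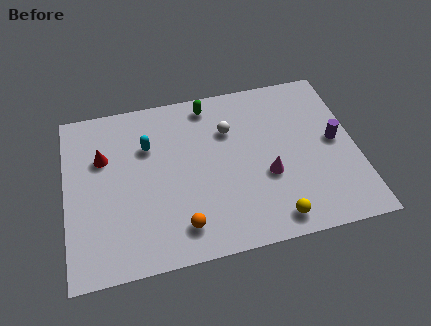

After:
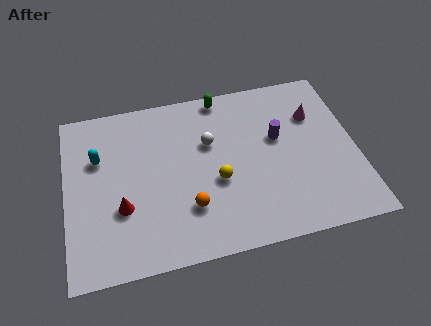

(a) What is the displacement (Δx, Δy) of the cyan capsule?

(-2.2, -0.2)

From the two frames, the cyan capsule sits at roughly (3.7, 6.1) before and (1.5, 5.9) after.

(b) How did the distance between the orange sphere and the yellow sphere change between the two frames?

-2.3

Before: roughly 4.0 units apart; after: 1.7. That's 2.3 units closer together.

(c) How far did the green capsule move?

0.7

From (6.5, 7.8) to (7.1, 8.1), the green capsule covered √(0.6² + 0.3²) ≈ 0.7 units.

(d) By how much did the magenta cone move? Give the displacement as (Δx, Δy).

(2.3, 2.8)

From the two frames, the magenta cone sits at roughly (8.8, 3.4) before and (11.1, 6.2) after.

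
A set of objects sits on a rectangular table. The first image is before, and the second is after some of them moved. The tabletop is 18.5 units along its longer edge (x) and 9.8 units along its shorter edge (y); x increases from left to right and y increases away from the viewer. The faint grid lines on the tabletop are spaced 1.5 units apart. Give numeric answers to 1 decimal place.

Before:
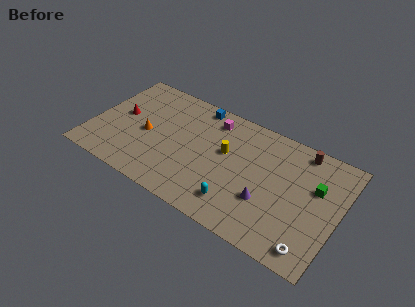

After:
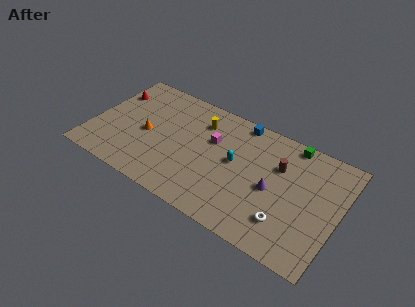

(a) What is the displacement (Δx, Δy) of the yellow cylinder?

(-2.2, 1.7)

The yellow cylinder was at about (10.0, 5.8) and moved to about (7.8, 7.5).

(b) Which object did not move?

the orange cone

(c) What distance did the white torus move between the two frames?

2.3

The white torus was near (17.0, 1.3) before and (15.0, 2.4) after, so it travelled √(2.0² + 1.1²) ≈ 2.3 units.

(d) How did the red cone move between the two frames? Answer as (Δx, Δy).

(-1.0, 1.8)

The red cone started near (2.0, 5.3) and ended near (1.0, 7.1).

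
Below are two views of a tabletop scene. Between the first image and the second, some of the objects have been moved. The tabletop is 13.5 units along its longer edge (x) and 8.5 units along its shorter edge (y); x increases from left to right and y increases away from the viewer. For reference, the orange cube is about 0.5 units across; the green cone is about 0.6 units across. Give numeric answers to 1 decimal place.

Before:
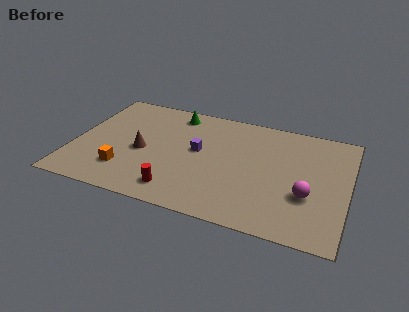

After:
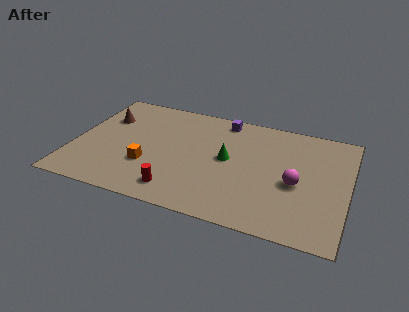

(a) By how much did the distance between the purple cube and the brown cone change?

+3.2

Before: roughly 2.8 units apart; after: 6.0. That's 3.2 units further apart.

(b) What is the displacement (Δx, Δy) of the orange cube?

(1.1, 0.7)

The orange cube started near (2.7, 2.1) and ended near (3.8, 2.8).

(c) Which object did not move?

the red cylinder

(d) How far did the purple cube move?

3.0

The purple cube was near (6.1, 4.7) before and (7.1, 7.5) after, so it travelled √(1.0² + 2.8²) ≈ 3.0 units.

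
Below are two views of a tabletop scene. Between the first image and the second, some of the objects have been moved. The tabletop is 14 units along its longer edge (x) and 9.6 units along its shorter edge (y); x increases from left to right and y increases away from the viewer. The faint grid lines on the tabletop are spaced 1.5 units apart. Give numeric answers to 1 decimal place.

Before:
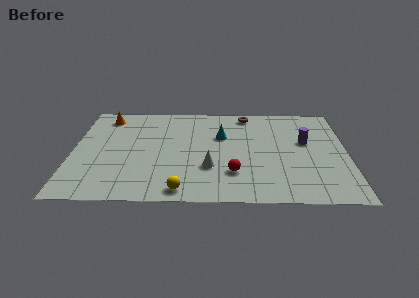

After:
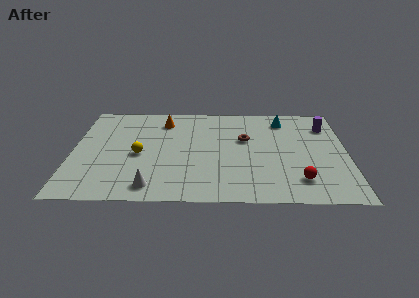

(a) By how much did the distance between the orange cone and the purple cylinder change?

-2.2

Before: roughly 10.6 units apart; after: 8.4. That's 2.2 units closer together.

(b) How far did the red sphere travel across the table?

3.4

The red sphere was near (8.2, 2.6) before and (11.5, 2.0) after, so it travelled √(3.3² + 0.6²) ≈ 3.4 units.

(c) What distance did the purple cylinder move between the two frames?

1.9

From (11.9, 5.7) to (13.0, 7.3), the purple cylinder covered √(1.1² + 1.6²) ≈ 1.9 units.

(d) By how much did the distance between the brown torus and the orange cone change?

-2.7

The distance was about 7.3 in the first image and 4.6 in the second, so they moved 2.7 units closer together.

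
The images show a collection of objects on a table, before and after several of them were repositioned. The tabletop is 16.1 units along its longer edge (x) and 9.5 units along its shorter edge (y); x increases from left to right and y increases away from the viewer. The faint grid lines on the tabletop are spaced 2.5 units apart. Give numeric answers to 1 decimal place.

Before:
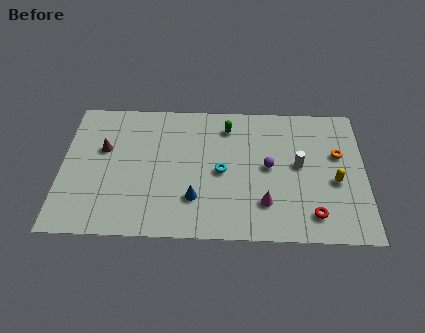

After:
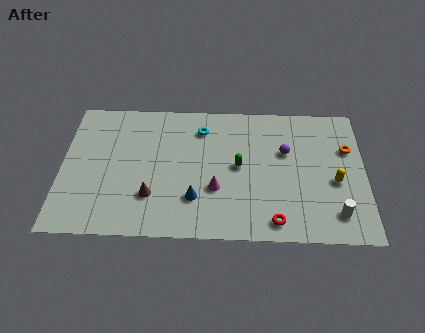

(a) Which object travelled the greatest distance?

the brown cone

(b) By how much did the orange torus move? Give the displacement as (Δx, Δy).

(0.5, 0.4)

The orange torus started near (14.7, 5.9) and ended near (15.2, 6.3).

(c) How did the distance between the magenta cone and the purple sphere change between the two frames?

+2.1

Before: roughly 2.5 units apart; after: 4.6. That's 2.1 units further apart.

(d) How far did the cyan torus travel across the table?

3.2

The cyan torus moved from about (8.5, 4.5) to (7.4, 7.5), a distance of √(1.1² + 3.0²) ≈ 3.2.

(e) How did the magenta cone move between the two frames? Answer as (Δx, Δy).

(-2.6, 0.9)

The magenta cone was at about (10.8, 2.4) and moved to about (8.2, 3.3).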